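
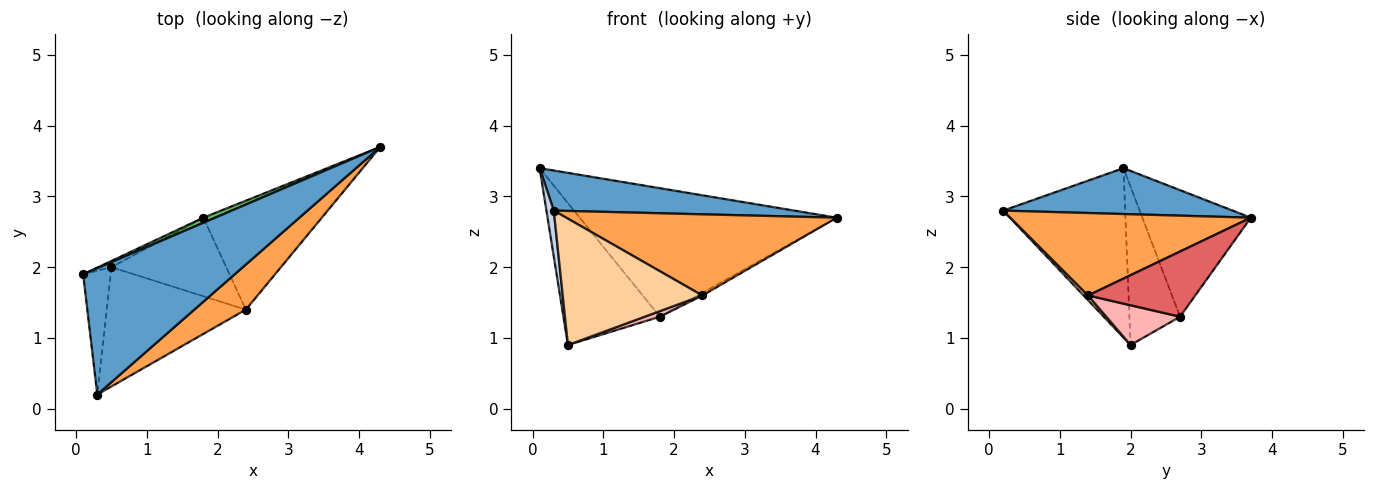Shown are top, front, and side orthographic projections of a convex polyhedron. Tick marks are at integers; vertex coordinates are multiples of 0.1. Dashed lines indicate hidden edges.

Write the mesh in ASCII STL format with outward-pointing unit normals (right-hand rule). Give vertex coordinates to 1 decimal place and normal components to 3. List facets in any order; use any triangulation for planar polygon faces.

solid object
 facet normal 0.277 -0.291 0.916
  outer loop
   vertex 0.3 0.2 2.8
   vertex 4.3 3.7 2.7
   vertex 0.1 1.9 3.4
  endloop
 endfacet
 facet normal -0.985 -0.059 -0.160
  outer loop
   vertex 0.5 2.0 0.9
   vertex 0.3 0.2 2.8
   vertex 0.1 1.9 3.4
  endloop
 endfacet
 facet normal 0.614 -0.690 0.383
  outer loop
   vertex 2.4 1.4 1.6
   vertex 4.3 3.7 2.7
   vertex 0.3 0.2 2.8
  endloop
 endfacet
 facet normal 0.023 -0.727 -0.686
  outer loop
   vertex 2.4 1.4 1.6
   vertex 0.3 0.2 2.8
   vertex 0.5 2.0 0.9
  endloop
 endfacet
 facet normal -0.389 0.921 0.036
  outer loop
   vertex 1.8 2.7 1.3
   vertex 0.1 1.9 3.4
   vertex 4.3 3.7 2.7
  endloop
 endfacet
 facet normal -0.464 0.885 -0.039
  outer loop
   vertex 1.8 2.7 1.3
   vertex 0.5 2.0 0.9
   vertex 0.1 1.9 3.4
  endloop
 endfacet
 facet normal 0.482 0.020 -0.876
  outer loop
   vertex 1.8 2.7 1.3
   vertex 4.3 3.7 2.7
   vertex 2.4 1.4 1.6
  endloop
 endfacet
 facet normal 0.326 -0.067 -0.943
  outer loop
   vertex 1.8 2.7 1.3
   vertex 2.4 1.4 1.6
   vertex 0.5 2.0 0.9
  endloop
 endfacet
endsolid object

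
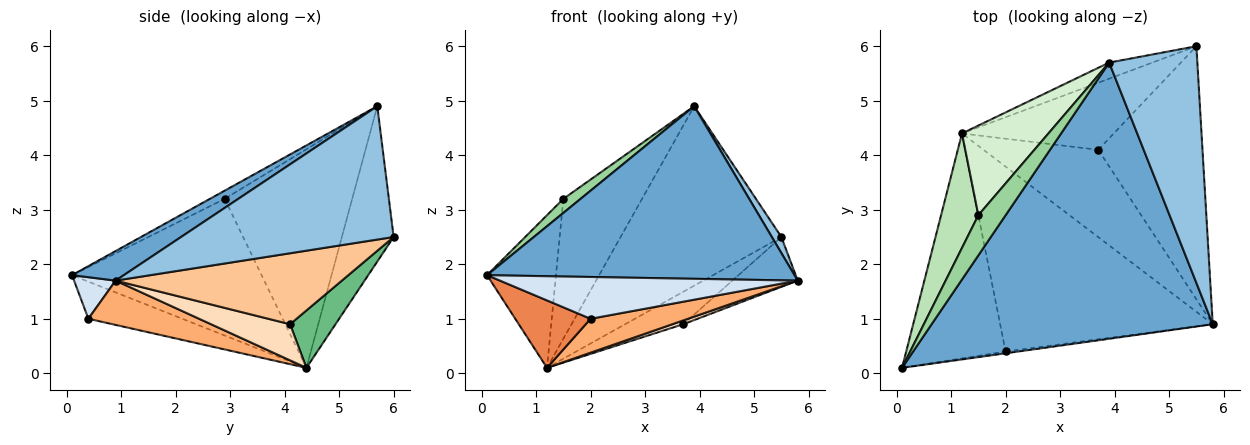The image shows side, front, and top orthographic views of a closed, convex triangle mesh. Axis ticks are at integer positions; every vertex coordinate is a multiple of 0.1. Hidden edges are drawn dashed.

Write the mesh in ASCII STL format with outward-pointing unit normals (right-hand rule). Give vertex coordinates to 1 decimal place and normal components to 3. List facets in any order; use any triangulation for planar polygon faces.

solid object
 facet normal 0.089 -0.528 0.845
  outer loop
   vertex 3.9 5.7 4.9
   vertex 0.1 0.1 1.8
   vertex 5.8 0.9 1.7
  endloop
 endfacet
 facet normal 0.834 -0.037 0.551
  outer loop
   vertex 3.9 5.7 4.9
   vertex 5.8 0.9 1.7
   vertex 5.5 6.0 2.5
  endloop
 endfacet
 facet normal -0.305 0.948 -0.085
  outer loop
   vertex 1.2 4.4 0.1
   vertex 3.9 5.7 4.9
   vertex 5.5 6.0 2.5
  endloop
 endfacet
 facet normal 0.138 -0.989 -0.043
  outer loop
   vertex 2.0 0.4 1.0
   vertex 5.8 0.9 1.7
   vertex 0.1 0.1 1.8
  endloop
 endfacet
 facet normal -0.337 -0.270 -0.902
  outer loop
   vertex 2.0 0.4 1.0
   vertex 0.1 0.1 1.8
   vertex 1.2 4.4 0.1
  endloop
 endfacet
 facet normal 0.201 -0.177 -0.964
  outer loop
   vertex 2.0 0.4 1.0
   vertex 1.2 4.4 0.1
   vertex 5.8 0.9 1.7
  endloop
 endfacet
 facet normal 0.556 0.161 -0.816
  outer loop
   vertex 3.7 4.1 0.9
   vertex 5.5 6.0 2.5
   vertex 5.8 0.9 1.7
  endloop
 endfacet
 facet normal 0.300 -0.041 -0.953
  outer loop
   vertex 3.7 4.1 0.9
   vertex 5.8 0.9 1.7
   vertex 1.2 4.4 0.1
  endloop
 endfacet
 facet normal 0.322 0.412 -0.852
  outer loop
   vertex 3.7 4.1 0.9
   vertex 1.2 4.4 0.1
   vertex 5.5 6.0 2.5
  endloop
 endfacet
 facet normal -0.272 -0.318 0.908
  outer loop
   vertex 1.5 2.9 3.2
   vertex 0.1 0.1 1.8
   vertex 3.9 5.7 4.9
  endloop
 endfacet
 facet normal -0.910 0.331 0.248
  outer loop
   vertex 1.5 2.9 3.2
   vertex 1.2 4.4 0.1
   vertex 0.1 0.1 1.8
  endloop
 endfacet
 facet normal -0.807 0.498 0.319
  outer loop
   vertex 1.5 2.9 3.2
   vertex 3.9 5.7 4.9
   vertex 1.2 4.4 0.1
  endloop
 endfacet
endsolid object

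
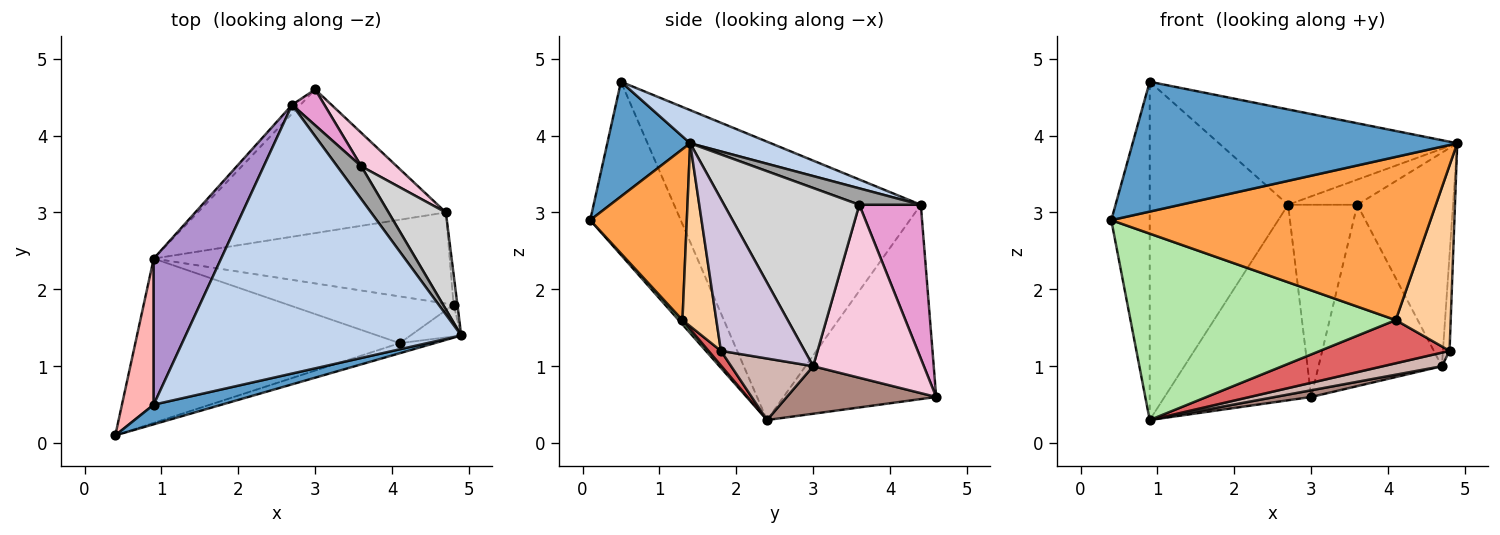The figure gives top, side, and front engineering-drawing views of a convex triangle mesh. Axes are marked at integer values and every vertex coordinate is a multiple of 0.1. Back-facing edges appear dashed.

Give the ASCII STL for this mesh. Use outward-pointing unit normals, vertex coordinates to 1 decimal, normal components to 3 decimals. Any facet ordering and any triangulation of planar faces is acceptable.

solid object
 facet normal 0.245 -0.959 0.145
  outer loop
   vertex 0.9 0.5 4.7
   vertex 0.4 0.1 2.9
   vertex 4.9 1.4 3.9
  endloop
 endfacet
 facet normal 0.113 0.332 0.936
  outer loop
   vertex 2.7 4.4 3.1
   vertex 0.9 0.5 4.7
   vertex 4.9 1.4 3.9
  endloop
 endfacet
 facet normal 0.289 -0.955 -0.059
  outer loop
   vertex 4.1 1.3 1.6
   vertex 4.9 1.4 3.9
   vertex 0.4 0.1 2.9
  endloop
 endfacet
 facet normal 0.519 -0.842 -0.144
  outer loop
   vertex 4.1 1.3 1.6
   vertex 4.8 1.8 1.2
   vertex 4.9 1.4 3.9
  endloop
 endfacet
 facet normal -0.721 0.692 -0.031
  outer loop
   vertex 0.9 2.4 0.3
   vertex 2.7 4.4 3.1
   vertex 3.0 4.6 0.6
  endloop
 endfacet
 facet normal 0.011 -0.750 -0.661
  outer loop
   vertex 0.9 2.4 0.3
   vertex 4.1 1.3 1.6
   vertex 0.4 0.1 2.9
  endloop
 endfacet
 facet normal 0.065 -0.677 -0.733
  outer loop
   vertex 0.9 2.4 0.3
   vertex 4.8 1.8 1.2
   vertex 4.1 1.3 1.6
  endloop
 endfacet
 facet normal -0.908 0.385 0.166
  outer loop
   vertex 0.9 2.4 0.3
   vertex 0.4 0.1 2.9
   vertex 0.9 0.5 4.7
  endloop
 endfacet
 facet normal -0.853 0.479 0.207
  outer loop
   vertex 0.9 2.4 0.3
   vertex 0.9 0.5 4.7
   vertex 2.7 4.4 3.1
  endloop
 endfacet
 facet normal 0.997 0.079 -0.025
  outer loop
   vertex 4.7 3.0 1.0
   vertex 4.9 1.4 3.9
   vertex 4.8 1.8 1.2
  endloop
 endfacet
 facet normal 0.188 -0.046 -0.981
  outer loop
   vertex 4.7 3.0 1.0
   vertex 0.9 2.4 0.3
   vertex 3.0 4.6 0.6
  endloop
 endfacet
 facet normal 0.201 -0.145 -0.969
  outer loop
   vertex 4.7 3.0 1.0
   vertex 4.8 1.8 1.2
   vertex 0.9 2.4 0.3
  endloop
 endfacet
 facet normal 0.658 0.740 0.138
  outer loop
   vertex 3.6 3.6 3.1
   vertex 3.0 4.6 0.6
   vertex 2.7 4.4 3.1
  endloop
 endfacet
 facet normal 0.662 0.737 0.136
  outer loop
   vertex 3.6 3.6 3.1
   vertex 4.7 3.0 1.0
   vertex 3.0 4.6 0.6
  endloop
 endfacet
 facet normal 0.475 0.535 0.698
  outer loop
   vertex 3.6 3.6 3.1
   vertex 2.7 4.4 3.1
   vertex 4.9 1.4 3.9
  endloop
 endfacet
 facet normal 0.789 0.559 0.254
  outer loop
   vertex 3.6 3.6 3.1
   vertex 4.9 1.4 3.9
   vertex 4.7 3.0 1.0
  endloop
 endfacet
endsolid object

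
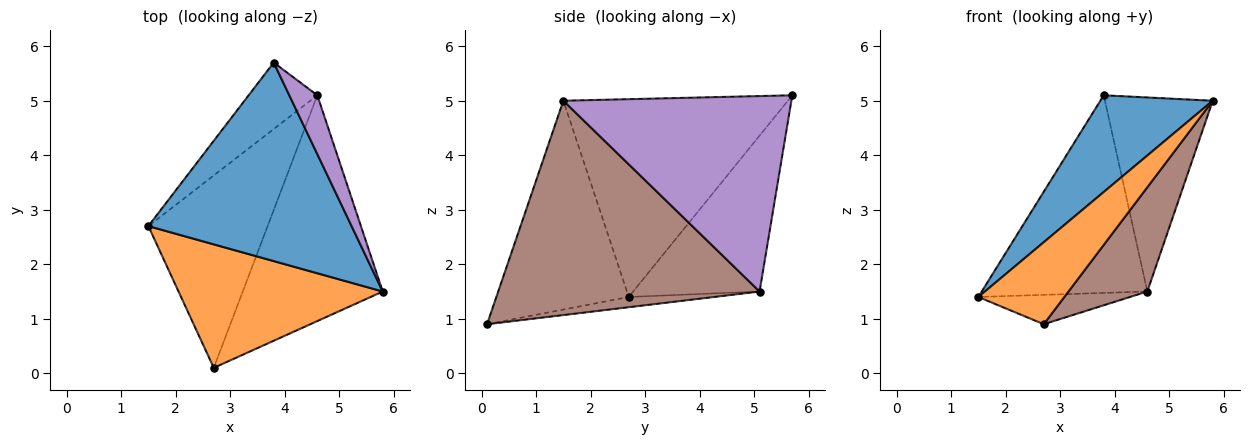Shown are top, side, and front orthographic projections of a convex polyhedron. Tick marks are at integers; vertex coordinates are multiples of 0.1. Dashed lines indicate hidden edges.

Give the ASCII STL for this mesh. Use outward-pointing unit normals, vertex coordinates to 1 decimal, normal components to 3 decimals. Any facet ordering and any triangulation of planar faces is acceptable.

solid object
 facet normal -0.658 -0.330 0.677
  outer loop
   vertex 3.8 5.7 5.1
   vertex 1.5 2.7 1.4
   vertex 5.8 1.5 5.0
  endloop
 endfacet
 facet normal -0.648 -0.421 0.634
  outer loop
   vertex 2.7 0.1 0.9
   vertex 5.8 1.5 5.0
   vertex 1.5 2.7 1.4
  endloop
 endfacet
 facet normal -0.586 0.768 -0.258
  outer loop
   vertex 4.6 5.1 1.5
   vertex 1.5 2.7 1.4
   vertex 3.8 5.7 5.1
  endloop
 endfacet
 facet normal -0.085 0.150 -0.985
  outer loop
   vertex 4.6 5.1 1.5
   vertex 2.7 0.1 0.9
   vertex 1.5 2.7 1.4
  endloop
 endfacet
 facet normal 0.897 0.424 0.129
  outer loop
   vertex 4.6 5.1 1.5
   vertex 3.8 5.7 5.1
   vertex 5.8 1.5 5.0
  endloop
 endfacet
 facet normal 0.812 -0.245 -0.530
  outer loop
   vertex 4.6 5.1 1.5
   vertex 5.8 1.5 5.0
   vertex 2.7 0.1 0.9
  endloop
 endfacet
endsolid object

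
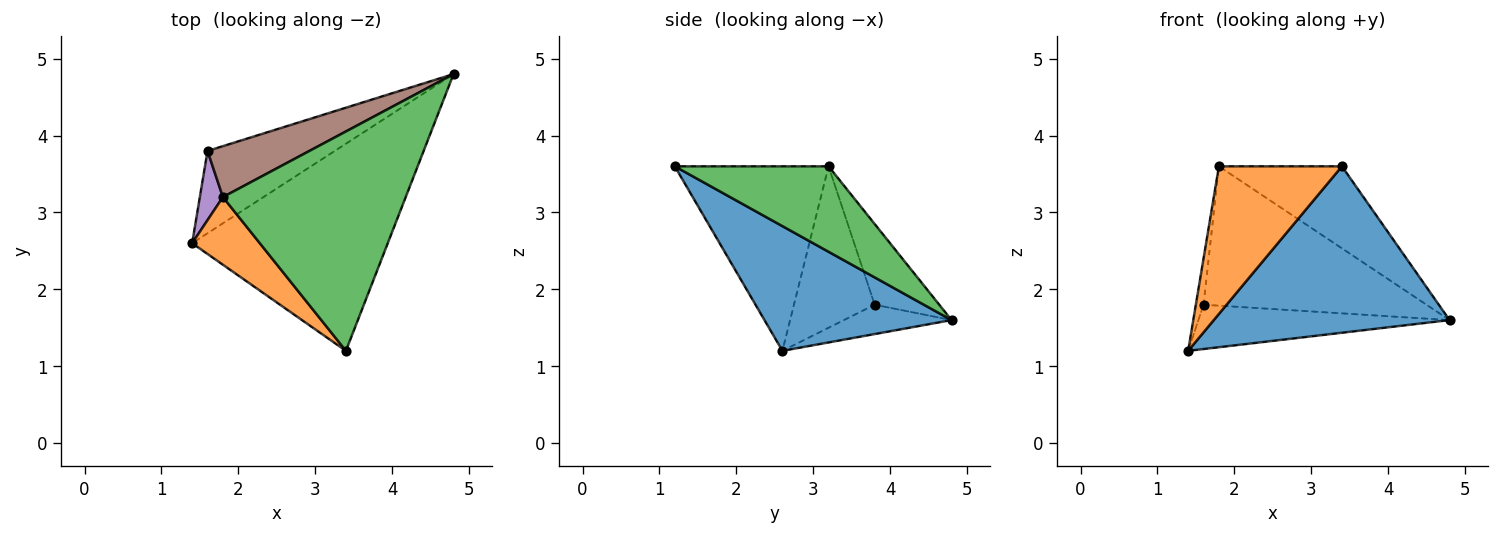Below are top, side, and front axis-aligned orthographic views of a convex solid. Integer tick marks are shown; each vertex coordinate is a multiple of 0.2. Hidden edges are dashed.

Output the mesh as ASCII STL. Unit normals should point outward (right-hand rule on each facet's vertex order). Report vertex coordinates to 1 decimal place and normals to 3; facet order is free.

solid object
 facet normal 0.445 -0.561 -0.698
  outer loop
   vertex 3.4 1.2 3.6
   vertex 1.4 2.6 1.2
   vertex 4.8 4.8 1.6
  endloop
 endfacet
 facet normal -0.751 -0.601 0.275
  outer loop
   vertex 1.8 3.2 3.6
   vertex 1.4 2.6 1.2
   vertex 3.4 1.2 3.6
  endloop
 endfacet
 facet normal 0.401 0.321 0.858
  outer loop
   vertex 1.8 3.2 3.6
   vertex 3.4 1.2 3.6
   vertex 4.8 4.8 1.6
  endloop
 endfacet
 facet normal -0.199 0.465 -0.863
  outer loop
   vertex 1.6 3.8 1.8
   vertex 4.8 4.8 1.6
   vertex 1.4 2.6 1.2
  endloop
 endfacet
 facet normal -0.986 0.094 0.141
  outer loop
   vertex 1.6 3.8 1.8
   vertex 1.4 2.6 1.2
   vertex 1.8 3.2 3.6
  endloop
 endfacet
 facet normal -0.263 0.906 0.331
  outer loop
   vertex 1.6 3.8 1.8
   vertex 1.8 3.2 3.6
   vertex 4.8 4.8 1.6
  endloop
 endfacet
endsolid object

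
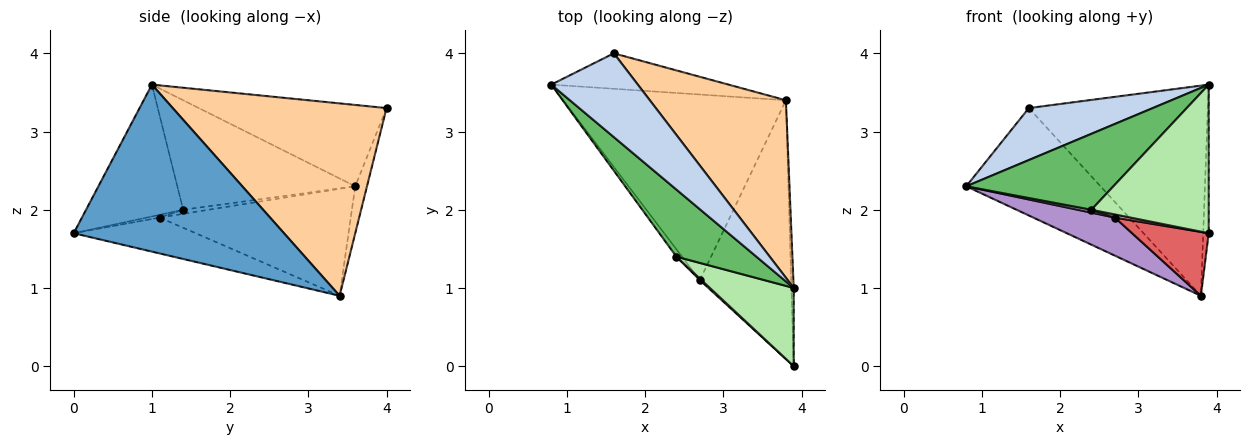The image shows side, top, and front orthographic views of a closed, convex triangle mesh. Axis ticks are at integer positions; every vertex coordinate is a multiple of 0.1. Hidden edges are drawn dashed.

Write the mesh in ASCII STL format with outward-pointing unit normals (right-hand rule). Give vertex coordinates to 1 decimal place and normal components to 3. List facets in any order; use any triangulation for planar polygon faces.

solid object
 facet normal 1.000 0.026 -0.014
  outer loop
   vertex 3.9 0.0 1.7
   vertex 3.8 3.4 0.9
   vertex 3.9 1.0 3.6
  endloop
 endfacet
 facet normal -0.624 -0.412 0.664
  outer loop
   vertex 1.6 4.0 3.3
   vertex 0.8 3.6 2.3
   vertex 3.9 1.0 3.6
  endloop
 endfacet
 facet normal -0.083 0.946 -0.312
  outer loop
   vertex 1.6 4.0 3.3
   vertex 3.8 3.4 0.9
   vertex 0.8 3.6 2.3
  endloop
 endfacet
 facet normal 0.674 0.564 0.477
  outer loop
   vertex 1.6 4.0 3.3
   vertex 3.9 1.0 3.6
   vertex 3.8 3.4 0.9
  endloop
 endfacet
 facet normal -0.671 -0.555 0.491
  outer loop
   vertex 2.4 1.4 2.0
   vertex 3.9 1.0 3.6
   vertex 0.8 3.6 2.3
  endloop
 endfacet
 facet normal -0.591 -0.714 0.376
  outer loop
   vertex 2.4 1.4 2.0
   vertex 3.9 0.0 1.7
   vertex 3.9 1.0 3.6
  endloop
 endfacet
 facet normal -0.356 -0.224 -0.907
  outer loop
   vertex 2.7 1.1 1.9
   vertex 3.8 3.4 0.9
   vertex 3.9 0.0 1.7
  endloop
 endfacet
 facet normal -0.598 -0.717 0.359
  outer loop
   vertex 2.7 1.1 1.9
   vertex 3.9 0.0 1.7
   vertex 2.4 1.4 2.0
  endloop
 endfacet
 facet normal -0.426 -0.182 -0.886
  outer loop
   vertex 2.7 1.1 1.9
   vertex 0.8 3.6 2.3
   vertex 3.8 3.4 0.9
  endloop
 endfacet
 facet normal -0.558 -0.301 -0.773
  outer loop
   vertex 2.7 1.1 1.9
   vertex 2.4 1.4 2.0
   vertex 0.8 3.6 2.3
  endloop
 endfacet
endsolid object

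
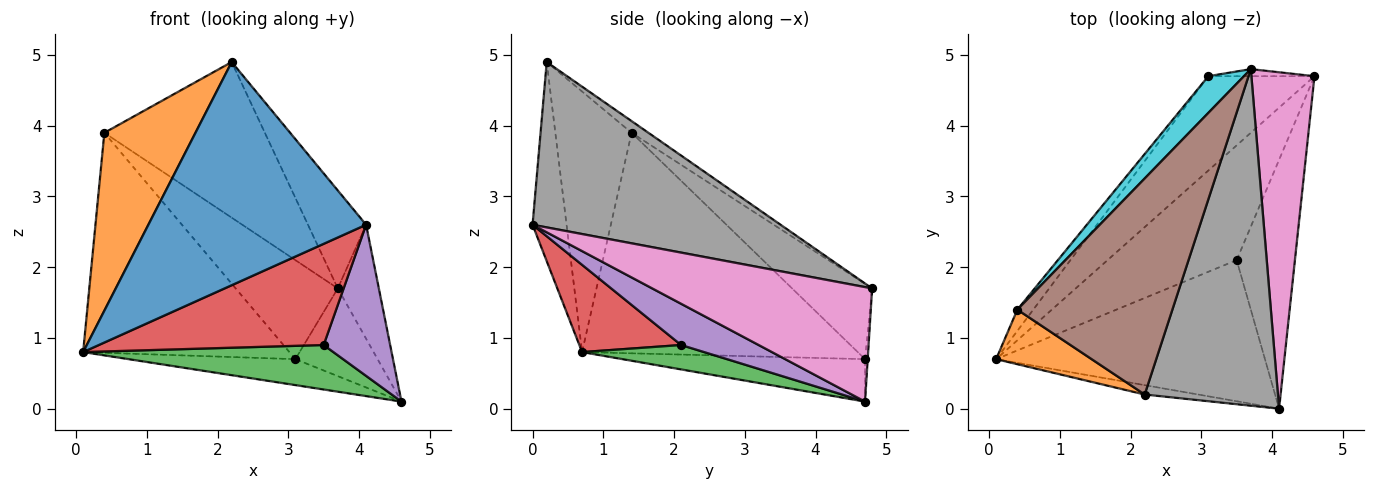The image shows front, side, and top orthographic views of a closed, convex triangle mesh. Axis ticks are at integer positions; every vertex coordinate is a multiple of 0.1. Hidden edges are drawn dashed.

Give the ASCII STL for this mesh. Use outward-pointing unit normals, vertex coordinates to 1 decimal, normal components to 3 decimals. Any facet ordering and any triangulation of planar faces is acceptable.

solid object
 facet normal -0.154 -0.987 -0.041
  outer loop
   vertex 2.2 0.2 4.9
   vertex 0.1 0.7 0.8
   vertex 4.1 0.0 2.6
  endloop
 endfacet
 facet normal -0.625 -0.746 0.229
  outer loop
   vertex 0.4 1.4 3.9
   vertex 0.1 0.7 0.8
   vertex 2.2 0.2 4.9
  endloop
 endfacet
 facet normal 0.174 -0.356 -0.918
  outer loop
   vertex 3.5 2.1 0.9
   vertex 0.1 0.7 0.8
   vertex 4.6 4.7 0.1
  endloop
 endfacet
 facet normal 0.255 -0.563 -0.786
  outer loop
   vertex 3.5 2.1 0.9
   vertex 4.1 0.0 2.6
   vertex 0.1 0.7 0.8
  endloop
 endfacet
 facet normal 0.518 -0.444 -0.731
  outer loop
   vertex 3.5 2.1 0.9
   vertex 4.6 4.7 0.1
   vertex 4.1 0.0 2.6
  endloop
 endfacet
 facet normal -0.061 0.583 0.810
  outer loop
   vertex 3.7 4.8 1.7
   vertex 0.4 1.4 3.9
   vertex 2.2 0.2 4.9
  endloop
 endfacet
 facet normal 0.864 0.161 0.476
  outer loop
   vertex 3.7 4.8 1.7
   vertex 4.1 0.0 2.6
   vertex 4.6 4.7 0.1
  endloop
 endfacet
 facet normal 0.766 0.180 0.617
  outer loop
   vertex 3.7 4.8 1.7
   vertex 2.2 0.2 4.9
   vertex 4.1 0.0 2.6
  endloop
 endfacet
 facet normal -0.799 0.598 -0.058
  outer loop
   vertex 3.1 4.7 0.7
   vertex 0.1 0.7 0.8
   vertex 0.4 1.4 3.9
  endloop
 endfacet
 facet normal -0.592 0.756 0.280
  outer loop
   vertex 3.1 4.7 0.7
   vertex 0.4 1.4 3.9
   vertex 3.7 4.8 1.7
  endloop
 endfacet
 facet normal -0.360 0.247 -0.900
  outer loop
   vertex 3.1 4.7 0.7
   vertex 4.6 4.7 0.1
   vertex 0.1 0.7 0.8
  endloop
 endfacet
 facet normal -0.032 0.996 -0.080
  outer loop
   vertex 3.1 4.7 0.7
   vertex 3.7 4.8 1.7
   vertex 4.6 4.7 0.1
  endloop
 endfacet
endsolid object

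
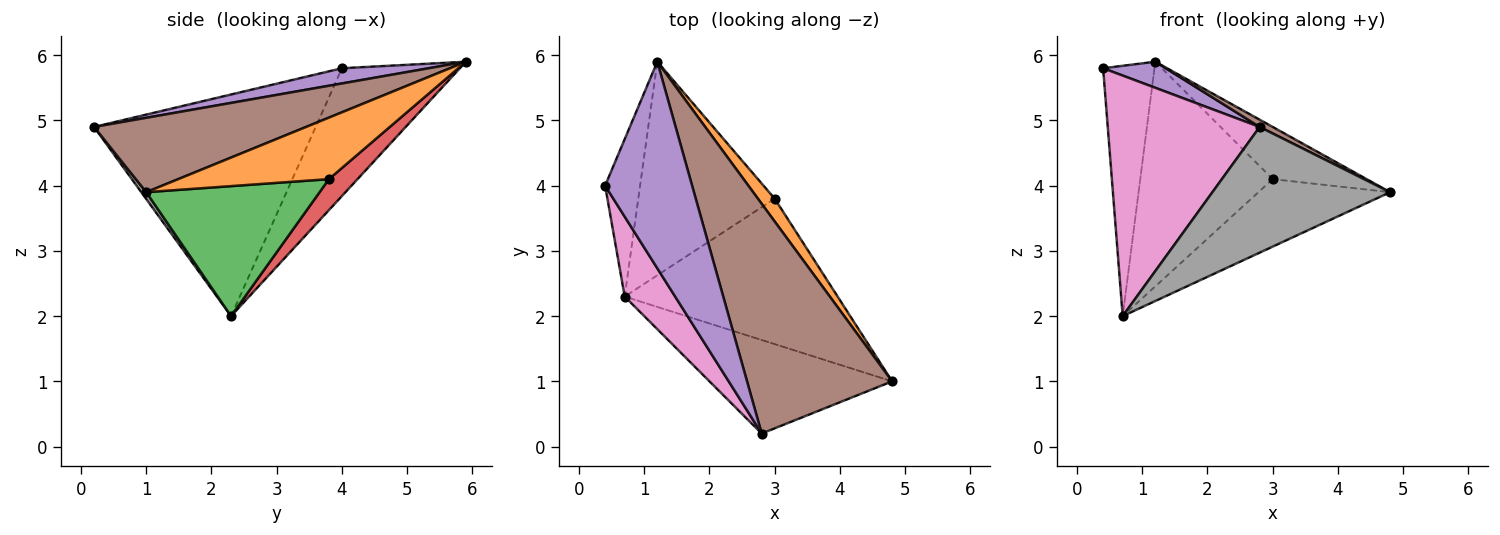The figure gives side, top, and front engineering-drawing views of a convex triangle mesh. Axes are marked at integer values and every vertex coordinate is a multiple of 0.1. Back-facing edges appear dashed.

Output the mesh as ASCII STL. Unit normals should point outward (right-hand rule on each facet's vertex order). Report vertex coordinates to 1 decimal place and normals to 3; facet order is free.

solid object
 facet normal -0.889 0.387 -0.243
  outer loop
   vertex 0.7 2.3 2.0
   vertex 0.4 4.0 5.8
   vertex 1.2 5.9 5.9
  endloop
 endfacet
 facet normal 0.827 0.515 0.225
  outer loop
   vertex 3.0 3.8 4.1
   vertex 1.2 5.9 5.9
   vertex 4.8 1.0 3.9
  endloop
 endfacet
 facet normal 0.484 0.368 -0.794
  outer loop
   vertex 3.0 3.8 4.1
   vertex 4.8 1.0 3.9
   vertex 0.7 2.3 2.0
  endloop
 endfacet
 facet normal 0.155 0.716 -0.681
  outer loop
   vertex 3.0 3.8 4.1
   vertex 0.7 2.3 2.0
   vertex 1.2 5.9 5.9
  endloop
 endfacet
 facet normal 0.171 -0.123 0.977
  outer loop
   vertex 2.8 0.2 4.9
   vertex 1.2 5.9 5.9
   vertex 0.4 4.0 5.8
  endloop
 endfacet
 facet normal 0.456 -0.028 0.890
  outer loop
   vertex 2.8 0.2 4.9
   vertex 4.8 1.0 3.9
   vertex 1.2 5.9 5.9
  endloop
 endfacet
 facet normal -0.811 -0.556 0.185
  outer loop
   vertex 2.8 0.2 4.9
   vertex 0.4 4.0 5.8
   vertex 0.7 2.3 2.0
  endloop
 endfacet
 facet normal 0.022 -0.802 -0.597
  outer loop
   vertex 2.8 0.2 4.9
   vertex 0.7 2.3 2.0
   vertex 4.8 1.0 3.9
  endloop
 endfacet
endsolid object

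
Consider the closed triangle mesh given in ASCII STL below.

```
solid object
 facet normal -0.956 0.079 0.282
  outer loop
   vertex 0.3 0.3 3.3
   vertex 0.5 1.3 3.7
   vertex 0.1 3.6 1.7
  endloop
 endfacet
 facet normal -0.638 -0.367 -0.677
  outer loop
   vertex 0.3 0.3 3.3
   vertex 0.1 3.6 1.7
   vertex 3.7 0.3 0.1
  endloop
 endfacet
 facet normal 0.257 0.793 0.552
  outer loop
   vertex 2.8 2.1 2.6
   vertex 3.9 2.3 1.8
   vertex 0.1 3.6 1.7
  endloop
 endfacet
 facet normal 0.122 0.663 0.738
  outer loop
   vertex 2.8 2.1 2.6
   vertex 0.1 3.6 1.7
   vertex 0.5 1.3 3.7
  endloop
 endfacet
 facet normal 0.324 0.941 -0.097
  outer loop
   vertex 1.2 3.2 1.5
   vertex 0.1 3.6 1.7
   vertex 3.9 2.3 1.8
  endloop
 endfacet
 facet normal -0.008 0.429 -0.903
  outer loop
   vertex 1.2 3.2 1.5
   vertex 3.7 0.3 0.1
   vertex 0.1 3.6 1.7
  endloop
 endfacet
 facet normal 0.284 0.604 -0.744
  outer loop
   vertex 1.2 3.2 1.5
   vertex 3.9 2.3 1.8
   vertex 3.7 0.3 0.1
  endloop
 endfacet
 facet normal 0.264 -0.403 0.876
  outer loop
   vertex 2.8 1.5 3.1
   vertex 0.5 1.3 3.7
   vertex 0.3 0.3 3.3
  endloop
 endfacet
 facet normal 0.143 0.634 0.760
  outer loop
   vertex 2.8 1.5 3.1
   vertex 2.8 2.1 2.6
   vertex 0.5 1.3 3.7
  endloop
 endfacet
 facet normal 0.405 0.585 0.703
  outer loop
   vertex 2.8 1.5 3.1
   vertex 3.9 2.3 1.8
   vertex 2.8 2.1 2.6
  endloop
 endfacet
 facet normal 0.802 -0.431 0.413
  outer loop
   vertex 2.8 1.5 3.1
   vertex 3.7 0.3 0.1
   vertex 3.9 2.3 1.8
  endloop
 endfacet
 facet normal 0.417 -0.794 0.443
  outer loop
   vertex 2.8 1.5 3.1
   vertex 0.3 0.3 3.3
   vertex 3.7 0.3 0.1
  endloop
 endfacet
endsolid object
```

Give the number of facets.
12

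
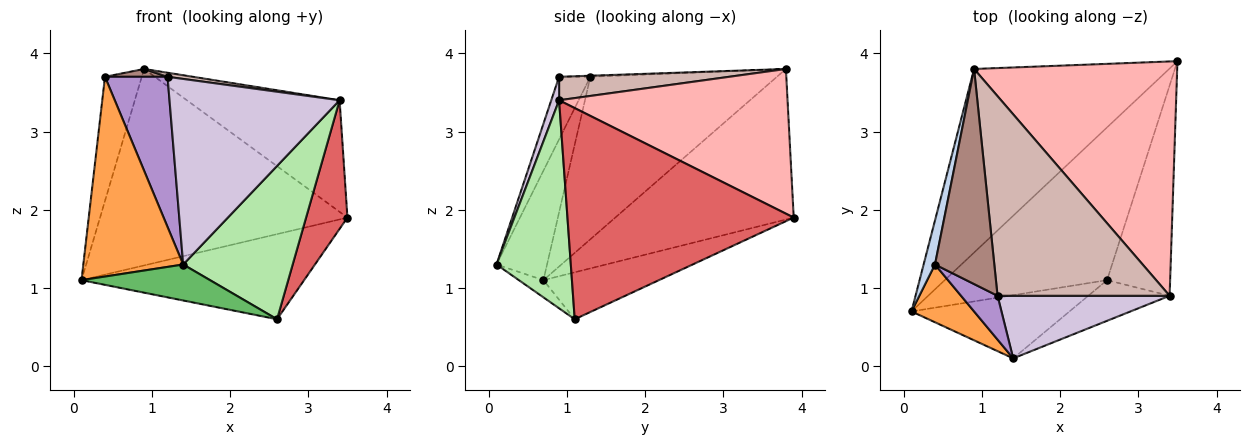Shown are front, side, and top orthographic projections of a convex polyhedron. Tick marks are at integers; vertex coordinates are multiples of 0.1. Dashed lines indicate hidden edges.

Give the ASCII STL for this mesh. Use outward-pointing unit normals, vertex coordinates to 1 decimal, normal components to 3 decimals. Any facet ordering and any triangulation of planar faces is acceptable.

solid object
 facet normal -0.466 0.646 -0.604
  outer loop
   vertex 0.9 3.8 3.8
   vertex 3.5 3.9 1.9
   vertex 0.1 0.7 1.1
  endloop
 endfacet
 facet normal -0.979 0.193 0.068
  outer loop
   vertex 0.4 1.3 3.7
   vertex 0.9 3.8 3.8
   vertex 0.1 0.7 1.1
  endloop
 endfacet
 facet normal -0.437 -0.864 0.250
  outer loop
   vertex 0.4 1.3 3.7
   vertex 0.1 0.7 1.1
   vertex 1.4 0.1 1.3
  endloop
 endfacet
 facet normal -0.245 0.472 -0.847
  outer loop
   vertex 2.6 1.1 0.6
   vertex 0.1 0.7 1.1
   vertex 3.5 3.9 1.9
  endloop
 endfacet
 facet normal -0.094 -0.493 -0.865
  outer loop
   vertex 2.6 1.1 0.6
   vertex 1.4 0.1 1.3
   vertex 0.1 0.7 1.1
  endloop
 endfacet
 facet normal 0.548 -0.808 -0.214
  outer loop
   vertex 3.4 0.9 3.4
   vertex 1.4 0.1 1.3
   vertex 2.6 1.1 0.6
  endloop
 endfacet
 facet normal 0.944 -0.172 -0.282
  outer loop
   vertex 3.4 0.9 3.4
   vertex 2.6 1.1 0.6
   vertex 3.5 3.9 1.9
  endloop
 endfacet
 facet normal 0.541 0.362 0.759
  outer loop
   vertex 3.4 0.9 3.4
   vertex 3.5 3.9 1.9
   vertex 0.9 3.8 3.8
  endloop
 endfacet
 facet normal -0.433 -0.865 0.252
  outer loop
   vertex 1.2 0.9 3.7
   vertex 0.4 1.3 3.7
   vertex 1.4 0.1 1.3
  endloop
 endfacet
 facet normal 0.044 -0.947 0.319
  outer loop
   vertex 1.2 0.9 3.7
   vertex 1.4 0.1 1.3
   vertex 3.4 0.9 3.4
  endloop
 endfacet
 facet normal -0.018 -0.036 0.999
  outer loop
   vertex 1.2 0.9 3.7
   vertex 0.9 3.8 3.8
   vertex 0.4 1.3 3.7
  endloop
 endfacet
 facet normal 0.135 -0.020 0.991
  outer loop
   vertex 1.2 0.9 3.7
   vertex 3.4 0.9 3.4
   vertex 0.9 3.8 3.8
  endloop
 endfacet
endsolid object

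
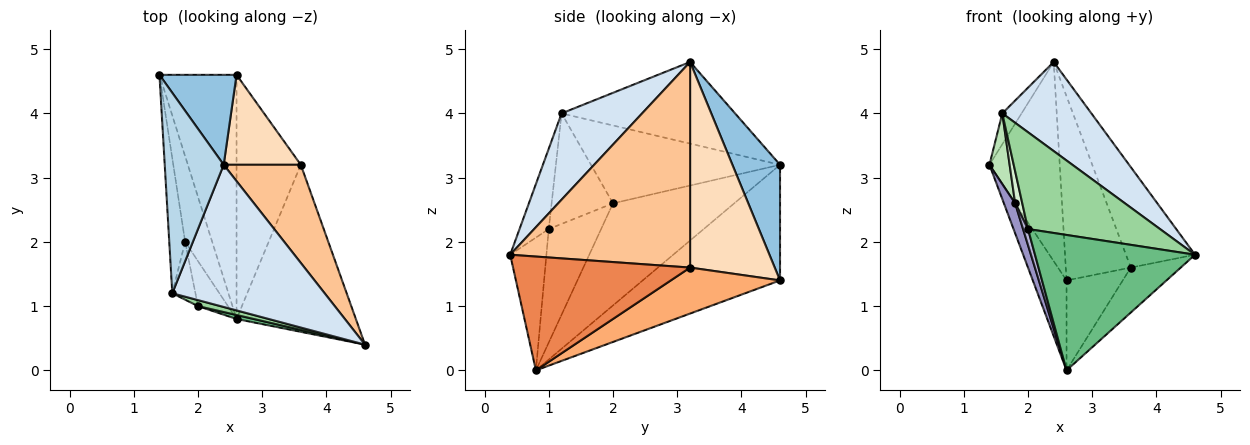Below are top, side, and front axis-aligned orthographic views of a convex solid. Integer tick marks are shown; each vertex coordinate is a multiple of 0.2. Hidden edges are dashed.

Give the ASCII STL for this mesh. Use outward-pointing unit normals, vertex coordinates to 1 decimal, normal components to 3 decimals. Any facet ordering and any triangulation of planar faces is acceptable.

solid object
 facet normal -0.815 0.200 -0.543
  outer loop
   vertex 2.6 4.6 1.4
   vertex 2.6 0.8 0.0
   vertex 1.4 4.6 3.2
  endloop
 endfacet
 facet normal 0.525 0.775 0.350
  outer loop
   vertex 2.6 4.6 1.4
   vertex 1.4 4.6 3.2
   vertex 2.4 3.2 4.8
  endloop
 endfacet
 facet normal -0.807 0.090 0.583
  outer loop
   vertex 1.6 1.2 4.0
   vertex 2.4 3.2 4.8
   vertex 1.4 4.6 3.2
  endloop
 endfacet
 facet normal 0.433 -0.479 0.764
  outer loop
   vertex 1.6 1.2 4.0
   vertex 4.6 0.4 1.8
   vertex 2.4 3.2 4.8
  endloop
 endfacet
 facet normal 0.677 0.191 -0.710
  outer loop
   vertex 3.6 3.2 1.6
   vertex 4.6 0.4 1.8
   vertex 2.6 0.8 0.0
  endloop
 endfacet
 facet normal 0.558 0.287 -0.779
  outer loop
   vertex 3.6 3.2 1.6
   vertex 2.6 0.8 0.0
   vertex 2.6 4.6 1.4
  endloop
 endfacet
 facet normal 0.881 0.338 0.330
  outer loop
   vertex 3.6 3.2 1.6
   vertex 2.4 3.2 4.8
   vertex 4.6 0.4 1.8
  endloop
 endfacet
 facet normal 0.760 0.584 0.285
  outer loop
   vertex 3.6 3.2 1.6
   vertex 2.6 4.6 1.4
   vertex 2.4 3.2 4.8
  endloop
 endfacet
 facet normal -0.221 -0.975 0.028
  outer loop
   vertex 2.0 1.0 2.2
   vertex 2.6 0.8 0.0
   vertex 4.6 0.4 1.8
  endloop
 endfacet
 facet normal -0.216 -0.975 0.060
  outer loop
   vertex 2.0 1.0 2.2
   vertex 4.6 0.4 1.8
   vertex 1.6 1.2 4.0
  endloop
 endfacet
 facet normal -0.975 -0.104 -0.199
  outer loop
   vertex 1.8 2.0 2.6
   vertex 1.6 1.2 4.0
   vertex 1.4 4.6 3.2
  endloop
 endfacet
 facet normal -0.973 -0.113 -0.204
  outer loop
   vertex 1.8 2.0 2.6
   vertex 2.0 1.0 2.2
   vertex 1.6 1.2 4.0
  endloop
 endfacet
 facet normal -0.963 -0.089 -0.255
  outer loop
   vertex 1.8 2.0 2.6
   vertex 1.4 4.6 3.2
   vertex 2.6 0.8 0.0
  endloop
 endfacet
 facet normal -0.963 -0.091 -0.254
  outer loop
   vertex 1.8 2.0 2.6
   vertex 2.6 0.8 0.0
   vertex 2.0 1.0 2.2
  endloop
 endfacet
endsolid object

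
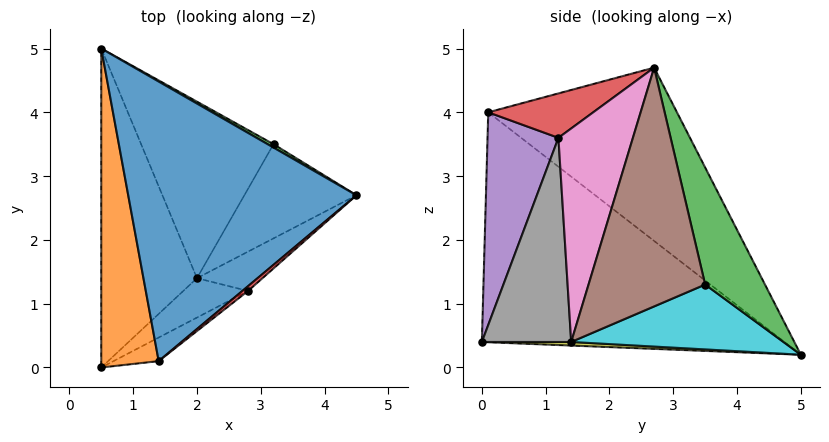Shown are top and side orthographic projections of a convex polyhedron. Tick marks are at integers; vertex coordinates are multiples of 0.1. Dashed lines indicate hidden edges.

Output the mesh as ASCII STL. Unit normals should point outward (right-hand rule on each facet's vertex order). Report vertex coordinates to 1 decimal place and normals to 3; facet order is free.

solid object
 facet normal -0.539 0.452 0.710
  outer loop
   vertex 1.4 0.1 4.0
   vertex 4.5 2.7 4.7
   vertex 0.5 5.0 0.2
  endloop
 endfacet
 facet normal -0.970 0.010 0.242
  outer loop
   vertex 1.4 0.1 4.0
   vertex 0.5 5.0 0.2
   vertex 0.5 0.0 0.4
  endloop
 endfacet
 facet normal 0.478 0.878 0.024
  outer loop
   vertex 3.2 3.5 1.3
   vertex 0.5 5.0 0.2
   vertex 4.5 2.7 4.7
  endloop
 endfacet
 facet normal 0.630 -0.773 0.080
  outer loop
   vertex 2.8 1.2 3.6
   vertex 4.5 2.7 4.7
   vertex 1.4 0.1 4.0
  endloop
 endfacet
 facet normal 0.591 -0.797 -0.125
  outer loop
   vertex 2.8 1.2 3.6
   vertex 1.4 0.1 4.0
   vertex 0.5 0.0 0.4
  endloop
 endfacet
 facet normal 0.858 -0.318 -0.403
  outer loop
   vertex 2.0 1.4 0.4
   vertex 3.2 3.5 1.3
   vertex 4.5 2.7 4.7
  endloop
 endfacet
 facet normal 0.722 -0.656 -0.221
  outer loop
   vertex 2.0 1.4 0.4
   vertex 4.5 2.7 4.7
   vertex 2.8 1.2 3.6
  endloop
 endfacet
 facet normal 0.667 -0.715 -0.211
  outer loop
   vertex 2.0 1.4 0.4
   vertex 2.8 1.2 3.6
   vertex 0.5 0.0 0.4
  endloop
 endfacet
 facet normal 0.037 -0.040 -0.999
  outer loop
   vertex 2.0 1.4 0.4
   vertex 0.5 0.0 0.4
   vertex 0.5 5.0 0.2
  endloop
 endfacet
 facet normal 0.436 0.132 -0.890
  outer loop
   vertex 2.0 1.4 0.4
   vertex 0.5 5.0 0.2
   vertex 3.2 3.5 1.3
  endloop
 endfacet
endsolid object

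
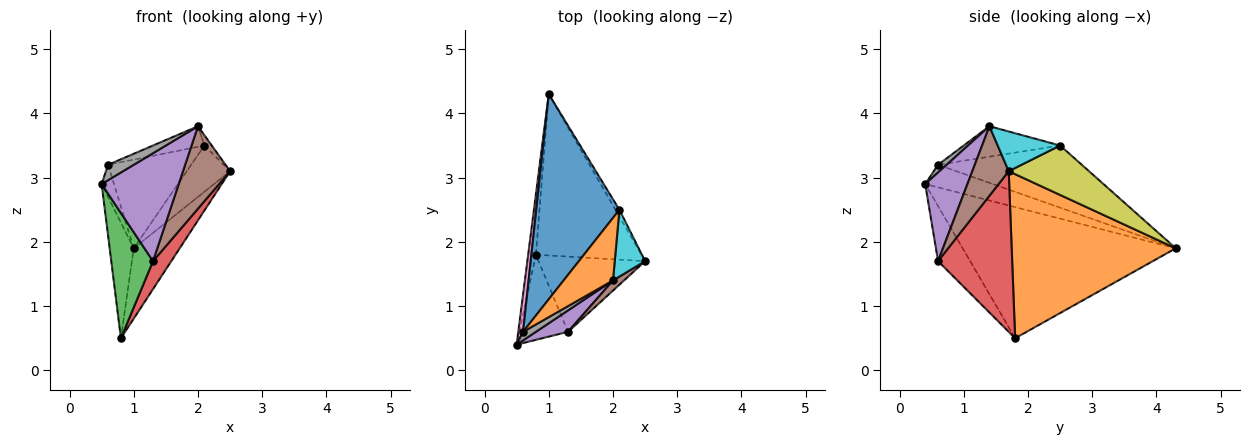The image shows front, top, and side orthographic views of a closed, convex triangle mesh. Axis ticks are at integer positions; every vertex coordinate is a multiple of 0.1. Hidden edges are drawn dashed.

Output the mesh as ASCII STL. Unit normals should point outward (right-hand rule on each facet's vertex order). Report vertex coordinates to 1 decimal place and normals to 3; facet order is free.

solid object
 facet normal -0.992 0.112 -0.059
  outer loop
   vertex 0.8 1.8 0.5
   vertex 0.5 0.4 2.9
   vertex 1.0 4.3 1.9
  endloop
 endfacet
 facet normal 0.819 0.229 -0.526
  outer loop
   vertex 0.8 1.8 0.5
   vertex 1.0 4.3 1.9
   vertex 2.5 1.7 3.1
  endloop
 endfacet
 facet normal -0.537 -0.698 -0.474
  outer loop
   vertex 1.3 0.6 1.7
   vertex 0.5 0.4 2.9
   vertex 0.8 1.8 0.5
  endloop
 endfacet
 facet normal 0.816 -0.201 -0.541
  outer loop
   vertex 1.3 0.6 1.7
   vertex 0.8 1.8 0.5
   vertex 2.5 1.7 3.1
  endloop
 endfacet
 facet normal 0.473 -0.864 0.171
  outer loop
   vertex 2.0 1.4 3.8
   vertex 0.5 0.4 2.9
   vertex 1.3 0.6 1.7
  endloop
 endfacet
 facet normal 0.609 -0.788 0.097
  outer loop
   vertex 2.0 1.4 3.8
   vertex 1.3 0.6 1.7
   vertex 2.5 1.7 3.1
  endloop
 endfacet
 facet normal -0.963 0.176 0.204
  outer loop
   vertex 0.6 0.6 3.2
   vertex 1.0 4.3 1.9
   vertex 0.5 0.4 2.9
  endloop
 endfacet
 facet normal 0.280 -0.839 0.466
  outer loop
   vertex 0.6 0.6 3.2
   vertex 0.5 0.4 2.9
   vertex 2.0 1.4 3.8
  endloop
 endfacet
 facet normal 0.878 0.474 -0.070
  outer loop
   vertex 2.1 2.5 3.5
   vertex 2.5 1.7 3.1
   vertex 1.0 4.3 1.9
  endloop
 endfacet
 facet normal 0.791 0.093 0.605
  outer loop
   vertex 2.1 2.5 3.5
   vertex 2.0 1.4 3.8
   vertex 2.5 1.7 3.1
  endloop
 endfacet
 facet normal -0.566 0.327 0.757
  outer loop
   vertex 2.1 2.5 3.5
   vertex 1.0 4.3 1.9
   vertex 0.6 0.6 3.2
  endloop
 endfacet
 facet normal -0.505 0.270 0.820
  outer loop
   vertex 2.1 2.5 3.5
   vertex 0.6 0.6 3.2
   vertex 2.0 1.4 3.8
  endloop
 endfacet
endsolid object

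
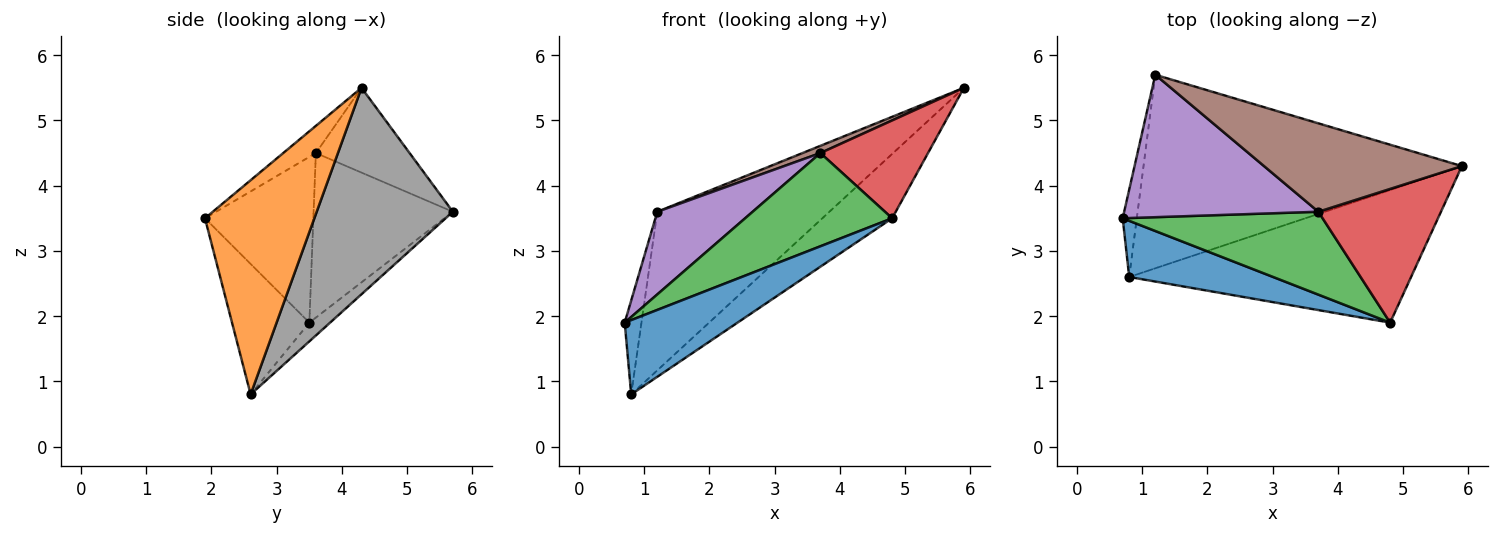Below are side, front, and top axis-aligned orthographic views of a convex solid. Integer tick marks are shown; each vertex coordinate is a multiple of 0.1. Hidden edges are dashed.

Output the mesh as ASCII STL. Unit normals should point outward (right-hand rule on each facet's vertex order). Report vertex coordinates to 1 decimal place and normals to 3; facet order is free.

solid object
 facet normal -0.480 -0.700 0.529
  outer loop
   vertex 0.8 2.6 0.8
   vertex 4.8 1.9 3.5
   vertex 0.7 3.5 1.9
  endloop
 endfacet
 facet normal 0.564 0.360 -0.743
  outer loop
   vertex 0.8 2.6 0.8
   vertex 5.9 4.3 5.5
   vertex 4.8 1.9 3.5
  endloop
 endfacet
 facet normal -0.483 -0.655 0.582
  outer loop
   vertex 3.7 3.6 4.5
   vertex 0.7 3.5 1.9
   vertex 4.8 1.9 3.5
  endloop
 endfacet
 facet normal -0.176 -0.581 0.794
  outer loop
   vertex 3.7 3.6 4.5
   vertex 4.8 1.9 3.5
   vertex 5.9 4.3 5.5
  endloop
 endfacet
 facet normal -0.591 -0.405 0.698
  outer loop
   vertex 1.2 5.7 3.6
   vertex 0.7 3.5 1.9
   vertex 3.7 3.6 4.5
  endloop
 endfacet
 facet normal -0.393 -0.075 0.917
  outer loop
   vertex 1.2 5.7 3.6
   vertex 3.7 3.6 4.5
   vertex 5.9 4.3 5.5
  endloop
 endfacet
 facet normal -0.671 0.543 -0.505
  outer loop
   vertex 1.2 5.7 3.6
   vertex 0.8 2.6 0.8
   vertex 0.7 3.5 1.9
  endloop
 endfacet
 facet normal 0.448 0.567 -0.691
  outer loop
   vertex 1.2 5.7 3.6
   vertex 5.9 4.3 5.5
   vertex 0.8 2.6 0.8
  endloop
 endfacet
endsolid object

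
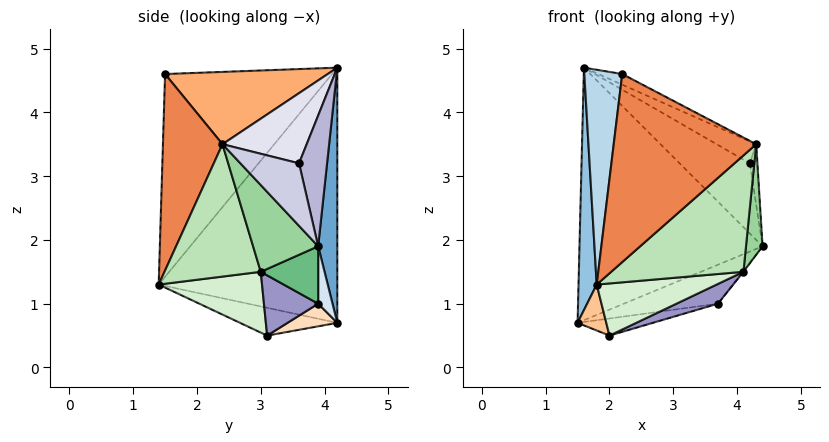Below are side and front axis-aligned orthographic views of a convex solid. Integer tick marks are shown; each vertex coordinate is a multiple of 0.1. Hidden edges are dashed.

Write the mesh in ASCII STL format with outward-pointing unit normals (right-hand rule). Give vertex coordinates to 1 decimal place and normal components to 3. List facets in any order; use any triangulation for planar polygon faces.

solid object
 facet normal 0.104 0.995 -0.003
  outer loop
   vertex 1.6 4.2 4.7
   vertex 4.4 3.9 1.9
   vertex 1.5 4.2 0.7
  endloop
 endfacet
 facet normal -0.995 -0.101 0.025
  outer loop
   vertex 1.6 4.2 4.7
   vertex 1.5 4.2 0.7
   vertex 1.8 1.4 1.3
  endloop
 endfacet
 facet normal -0.968 -0.220 0.124
  outer loop
   vertex 2.2 1.5 4.6
   vertex 1.6 4.2 4.7
   vertex 1.8 1.4 1.3
  endloop
 endfacet
 facet normal 0.150 0.982 -0.116
  outer loop
   vertex 3.7 3.9 1.0
   vertex 1.5 4.2 0.7
   vertex 4.4 3.9 1.9
  endloop
 endfacet
 facet normal 0.386 -0.923 -0.019
  outer loop
   vertex 4.3 2.4 3.5
   vertex 2.2 1.5 4.6
   vertex 1.8 1.4 1.3
  endloop
 endfacet
 facet normal 0.441 0.065 0.895
  outer loop
   vertex 4.3 2.4 3.5
   vertex 1.6 4.2 4.7
   vertex 2.2 1.5 4.6
  endloop
 endfacet
 facet normal -0.734 -0.217 -0.644
  outer loop
   vertex 2.0 3.1 0.5
   vertex 1.8 1.4 1.3
   vertex 1.5 4.2 0.7
  endloop
 endfacet
 facet normal 0.164 0.248 -0.955
  outer loop
   vertex 2.0 3.1 0.5
   vertex 1.5 4.2 0.7
   vertex 3.7 3.9 1.0
  endloop
 endfacet
 facet normal 0.789 0.010 -0.614
  outer loop
   vertex 4.1 3.0 1.5
   vertex 3.7 3.9 1.0
   vertex 4.4 3.9 1.9
  endloop
 endfacet
 facet normal 0.955 -0.243 -0.169
  outer loop
   vertex 4.1 3.0 1.5
   vertex 4.4 3.9 1.9
   vertex 4.3 2.4 3.5
  endloop
 endfacet
 facet normal 0.564 -0.774 -0.289
  outer loop
   vertex 4.1 3.0 1.5
   vertex 4.3 2.4 3.5
   vertex 1.8 1.4 1.3
  endloop
 endfacet
 facet normal 0.371 -0.431 -0.823
  outer loop
   vertex 4.1 3.0 1.5
   vertex 1.8 1.4 1.3
   vertex 2.0 3.1 0.5
  endloop
 endfacet
 facet normal 0.398 -0.304 -0.866
  outer loop
   vertex 4.1 3.0 1.5
   vertex 2.0 3.1 0.5
   vertex 3.7 3.9 1.0
  endloop
 endfacet
 facet normal 0.358 0.896 0.262
  outer loop
   vertex 4.2 3.6 3.2
   vertex 4.4 3.9 1.9
   vertex 1.6 4.2 4.7
  endloop
 endfacet
 facet normal 0.976 0.126 0.179
  outer loop
   vertex 4.2 3.6 3.2
   vertex 4.3 2.4 3.5
   vertex 4.4 3.9 1.9
  endloop
 endfacet
 facet normal 0.526 0.247 0.814
  outer loop
   vertex 4.2 3.6 3.2
   vertex 1.6 4.2 4.7
   vertex 4.3 2.4 3.5
  endloop
 endfacet
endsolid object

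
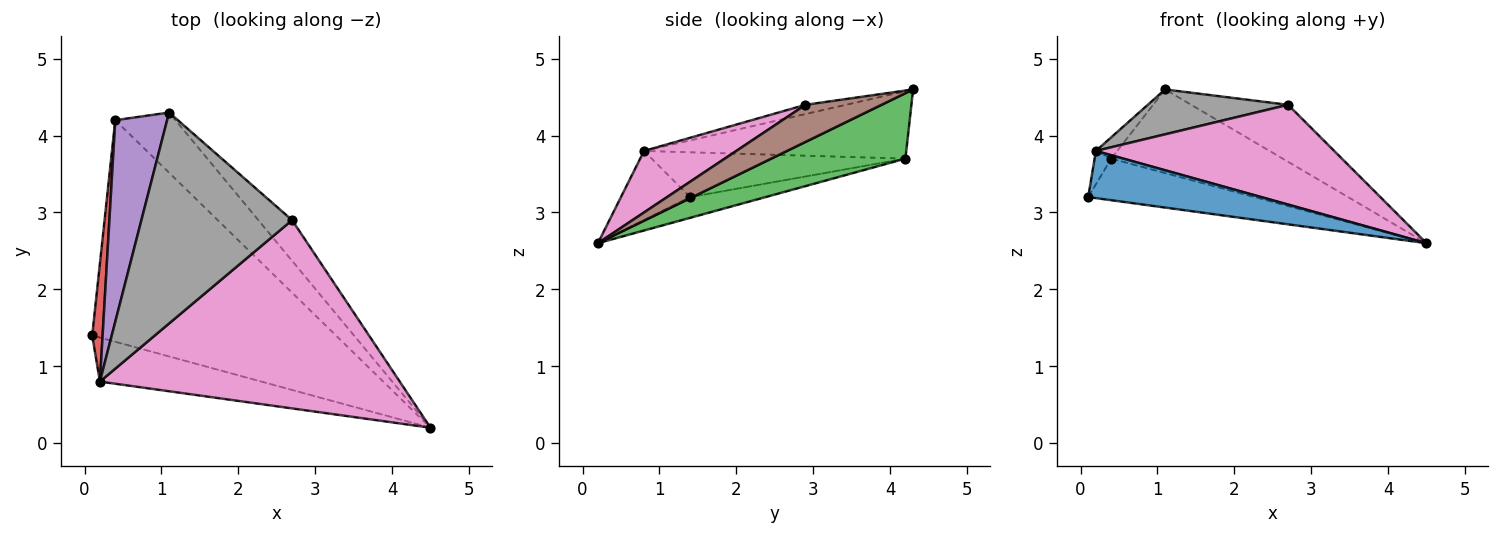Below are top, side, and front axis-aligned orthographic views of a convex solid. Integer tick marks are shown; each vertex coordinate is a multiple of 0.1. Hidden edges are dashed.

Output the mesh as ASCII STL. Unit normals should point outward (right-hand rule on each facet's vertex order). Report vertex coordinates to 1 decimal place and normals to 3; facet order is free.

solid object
 facet normal -0.281 -0.702 -0.655
  outer loop
   vertex 0.2 0.8 3.8
   vertex 0.1 1.4 3.2
   vertex 4.5 0.2 2.6
  endloop
 endfacet
 facet normal -0.083 0.184 -0.979
  outer loop
   vertex 0.4 4.2 3.7
   vertex 4.5 0.2 2.6
   vertex 0.1 1.4 3.2
  endloop
 endfacet
 facet normal 0.536 0.685 -0.493
  outer loop
   vertex 0.4 4.2 3.7
   vertex 1.1 4.3 4.6
   vertex 4.5 0.2 2.6
  endloop
 endfacet
 facet normal -0.972 0.064 0.226
  outer loop
   vertex 0.4 4.2 3.7
   vertex 0.1 1.4 3.2
   vertex 0.2 0.8 3.8
  endloop
 endfacet
 facet normal -0.791 0.064 0.608
  outer loop
   vertex 0.4 4.2 3.7
   vertex 0.2 0.8 3.8
   vertex 1.1 4.3 4.6
  endloop
 endfacet
 facet normal 0.539 0.686 -0.490
  outer loop
   vertex 2.7 2.9 4.4
   vertex 4.5 0.2 2.6
   vertex 1.1 4.3 4.6
  endloop
 endfacet
 facet normal 0.178 -0.461 0.869
  outer loop
   vertex 2.7 2.9 4.4
   vertex 0.2 0.8 3.8
   vertex 4.5 0.2 2.6
  endloop
 endfacet
 facet normal -0.060 -0.208 0.976
  outer loop
   vertex 2.7 2.9 4.4
   vertex 1.1 4.3 4.6
   vertex 0.2 0.8 3.8
  endloop
 endfacet
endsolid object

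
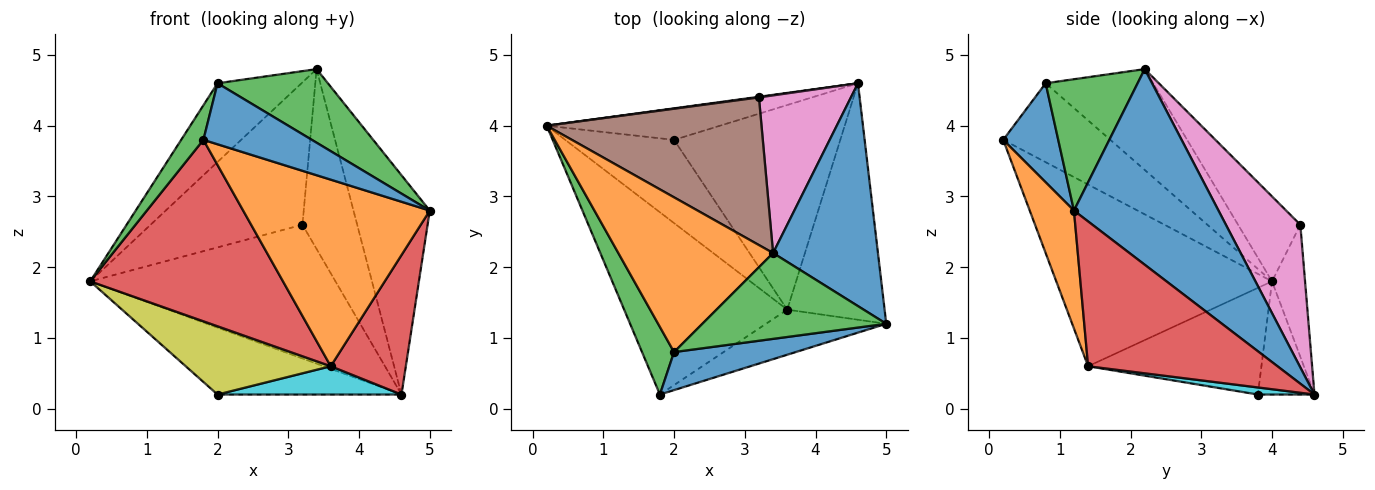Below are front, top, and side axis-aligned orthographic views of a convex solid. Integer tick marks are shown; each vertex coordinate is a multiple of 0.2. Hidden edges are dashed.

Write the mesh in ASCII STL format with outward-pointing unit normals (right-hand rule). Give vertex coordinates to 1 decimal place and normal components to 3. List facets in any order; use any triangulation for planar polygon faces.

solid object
 facet normal 0.799 0.422 0.428
  outer loop
   vertex 3.4 2.2 4.8
   vertex 5.0 1.2 2.8
   vertex 4.6 4.6 0.2
  endloop
 endfacet
 facet normal -0.502 0.392 0.771
  outer loop
   vertex 2.0 0.8 4.6
   vertex 3.4 2.2 4.8
   vertex 0.2 4.0 1.8
  endloop
 endfacet
 facet normal 0.477 -0.572 0.667
  outer loop
   vertex 2.0 0.8 4.6
   vertex 5.0 1.2 2.8
   vertex 3.4 2.2 4.8
  endloop
 endfacet
 facet normal 0.788 -0.313 -0.530
  outer loop
   vertex 3.6 1.4 0.6
   vertex 4.6 4.6 0.2
   vertex 5.0 1.2 2.8
  endloop
 endfacet
 facet normal -0.133 0.991 0.005
  outer loop
   vertex 3.2 4.4 2.6
   vertex 4.6 4.6 0.2
   vertex 0.2 4.0 1.8
  endloop
 endfacet
 facet normal -0.274 0.668 0.692
  outer loop
   vertex 3.2 4.4 2.6
   vertex 0.2 4.0 1.8
   vertex 3.4 2.2 4.8
  endloop
 endfacet
 facet normal 0.715 0.526 0.461
  outer loop
   vertex 3.2 4.4 2.6
   vertex 3.4 2.2 4.8
   vertex 4.6 4.6 0.2
  endloop
 endfacet
 facet normal -0.268 0.871 -0.411
  outer loop
   vertex 2.0 3.8 0.2
   vertex 0.2 4.0 1.8
   vertex 4.6 4.6 0.2
  endloop
 endfacet
 facet normal -0.604 -0.505 -0.616
  outer loop
   vertex 2.0 3.8 0.2
   vertex 3.6 1.4 0.6
   vertex 0.2 4.0 1.8
  endloop
 endfacet
 facet normal 0.042 -0.137 -0.990
  outer loop
   vertex 2.0 3.8 0.2
   vertex 4.6 4.6 0.2
   vertex 3.6 1.4 0.6
  endloop
 endfacet
 facet normal 0.395 -0.780 0.486
  outer loop
   vertex 1.8 0.2 3.8
   vertex 5.0 1.2 2.8
   vertex 2.0 0.8 4.6
  endloop
 endfacet
 facet normal 0.224 -0.947 -0.229
  outer loop
   vertex 1.8 0.2 3.8
   vertex 3.6 1.4 0.6
   vertex 5.0 1.2 2.8
  endloop
 endfacet
 facet normal -0.910 -0.189 0.369
  outer loop
   vertex 1.8 0.2 3.8
   vertex 2.0 0.8 4.6
   vertex 0.2 4.0 1.8
  endloop
 endfacet
 facet normal -0.620 -0.554 -0.556
  outer loop
   vertex 1.8 0.2 3.8
   vertex 0.2 4.0 1.8
   vertex 3.6 1.4 0.6
  endloop
 endfacet
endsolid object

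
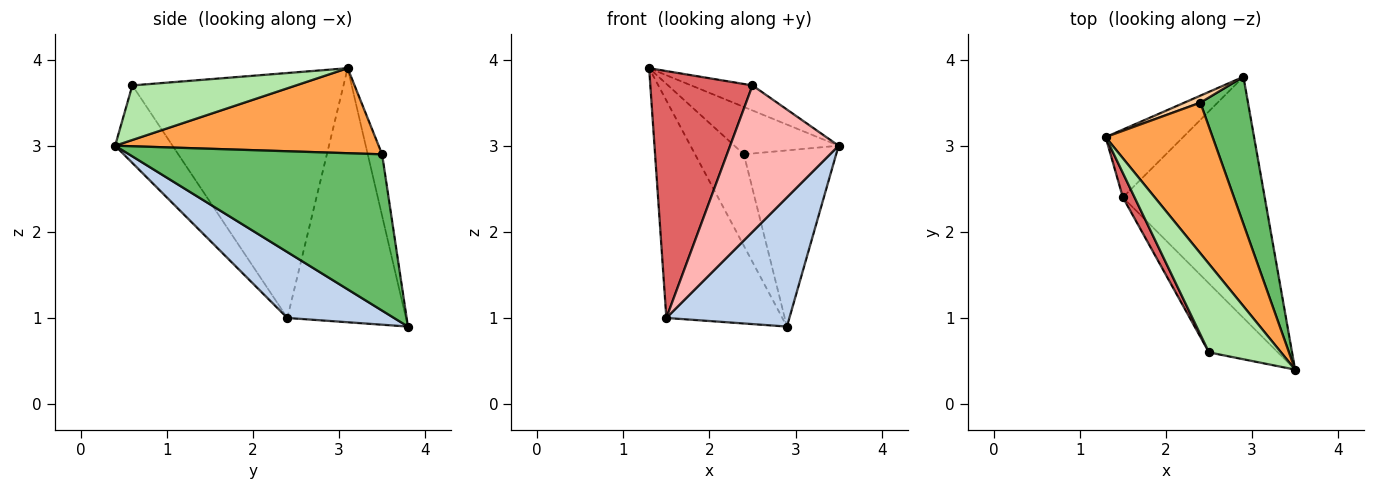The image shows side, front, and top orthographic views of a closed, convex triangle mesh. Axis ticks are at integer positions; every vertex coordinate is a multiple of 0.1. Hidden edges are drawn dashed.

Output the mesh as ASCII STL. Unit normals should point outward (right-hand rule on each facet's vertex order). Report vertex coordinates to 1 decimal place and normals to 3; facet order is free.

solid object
 facet normal -0.698 0.683 -0.213
  outer loop
   vertex 1.5 2.4 1.0
   vertex 1.3 3.1 3.9
   vertex 2.9 3.8 0.9
  endloop
 endfacet
 facet normal 0.379 -0.437 -0.816
  outer loop
   vertex 1.5 2.4 1.0
   vertex 2.9 3.8 0.9
   vertex 3.5 0.4 3.0
  endloop
 endfacet
 facet normal 0.604 0.239 0.760
  outer loop
   vertex 2.4 3.5 2.9
   vertex 1.3 3.1 3.9
   vertex 3.5 0.4 3.0
  endloop
 endfacet
 facet normal -0.281 0.957 0.073
  outer loop
   vertex 2.4 3.5 2.9
   vertex 2.9 3.8 0.9
   vertex 1.3 3.1 3.9
  endloop
 endfacet
 facet normal 0.903 0.329 0.275
  outer loop
   vertex 2.4 3.5 2.9
   vertex 3.5 0.4 3.0
   vertex 2.9 3.8 0.9
  endloop
 endfacet
 facet normal 0.589 0.220 0.778
  outer loop
   vertex 2.5 0.6 3.7
   vertex 3.5 0.4 3.0
   vertex 1.3 3.1 3.9
  endloop
 endfacet
 facet normal -0.899 -0.435 0.043
  outer loop
   vertex 2.5 0.6 3.7
   vertex 1.3 3.1 3.9
   vertex 1.5 2.4 1.0
  endloop
 endfacet
 facet normal -0.432 -0.816 -0.384
  outer loop
   vertex 2.5 0.6 3.7
   vertex 1.5 2.4 1.0
   vertex 3.5 0.4 3.0
  endloop
 endfacet
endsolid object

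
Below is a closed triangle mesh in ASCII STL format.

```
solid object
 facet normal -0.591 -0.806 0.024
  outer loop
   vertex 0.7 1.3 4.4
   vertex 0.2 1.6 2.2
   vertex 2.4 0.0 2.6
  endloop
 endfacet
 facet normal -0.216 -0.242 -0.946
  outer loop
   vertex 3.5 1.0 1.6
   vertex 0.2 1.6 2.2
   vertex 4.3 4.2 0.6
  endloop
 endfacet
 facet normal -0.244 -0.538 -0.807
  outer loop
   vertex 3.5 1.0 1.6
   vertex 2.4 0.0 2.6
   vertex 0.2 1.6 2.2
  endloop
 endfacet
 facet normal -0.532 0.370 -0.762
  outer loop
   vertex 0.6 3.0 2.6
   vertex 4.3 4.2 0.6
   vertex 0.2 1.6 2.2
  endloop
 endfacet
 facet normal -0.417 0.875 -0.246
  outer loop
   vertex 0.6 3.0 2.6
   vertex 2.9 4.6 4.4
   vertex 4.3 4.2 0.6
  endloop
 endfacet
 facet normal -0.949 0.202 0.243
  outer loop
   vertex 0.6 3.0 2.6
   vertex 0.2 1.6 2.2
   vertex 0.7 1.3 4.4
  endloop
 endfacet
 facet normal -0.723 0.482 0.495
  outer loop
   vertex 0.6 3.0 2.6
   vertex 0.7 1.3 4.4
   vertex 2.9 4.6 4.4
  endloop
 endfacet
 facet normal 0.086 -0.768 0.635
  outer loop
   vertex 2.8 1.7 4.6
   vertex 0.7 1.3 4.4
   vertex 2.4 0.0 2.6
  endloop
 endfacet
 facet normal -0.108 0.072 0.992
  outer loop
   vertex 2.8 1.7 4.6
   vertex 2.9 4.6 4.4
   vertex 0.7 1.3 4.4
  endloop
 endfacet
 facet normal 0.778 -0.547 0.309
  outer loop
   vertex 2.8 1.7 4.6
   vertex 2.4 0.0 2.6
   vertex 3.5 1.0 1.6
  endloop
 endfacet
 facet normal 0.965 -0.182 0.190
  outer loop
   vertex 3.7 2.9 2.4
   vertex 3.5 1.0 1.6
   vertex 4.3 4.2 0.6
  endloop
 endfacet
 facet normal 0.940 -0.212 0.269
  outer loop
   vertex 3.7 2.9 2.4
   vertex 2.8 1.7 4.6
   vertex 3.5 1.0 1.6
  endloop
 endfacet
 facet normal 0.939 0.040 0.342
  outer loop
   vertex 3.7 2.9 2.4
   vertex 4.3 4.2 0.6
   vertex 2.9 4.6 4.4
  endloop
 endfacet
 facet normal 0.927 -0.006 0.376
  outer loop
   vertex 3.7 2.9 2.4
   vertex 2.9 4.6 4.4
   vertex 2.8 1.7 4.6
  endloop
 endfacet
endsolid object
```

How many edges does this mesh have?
21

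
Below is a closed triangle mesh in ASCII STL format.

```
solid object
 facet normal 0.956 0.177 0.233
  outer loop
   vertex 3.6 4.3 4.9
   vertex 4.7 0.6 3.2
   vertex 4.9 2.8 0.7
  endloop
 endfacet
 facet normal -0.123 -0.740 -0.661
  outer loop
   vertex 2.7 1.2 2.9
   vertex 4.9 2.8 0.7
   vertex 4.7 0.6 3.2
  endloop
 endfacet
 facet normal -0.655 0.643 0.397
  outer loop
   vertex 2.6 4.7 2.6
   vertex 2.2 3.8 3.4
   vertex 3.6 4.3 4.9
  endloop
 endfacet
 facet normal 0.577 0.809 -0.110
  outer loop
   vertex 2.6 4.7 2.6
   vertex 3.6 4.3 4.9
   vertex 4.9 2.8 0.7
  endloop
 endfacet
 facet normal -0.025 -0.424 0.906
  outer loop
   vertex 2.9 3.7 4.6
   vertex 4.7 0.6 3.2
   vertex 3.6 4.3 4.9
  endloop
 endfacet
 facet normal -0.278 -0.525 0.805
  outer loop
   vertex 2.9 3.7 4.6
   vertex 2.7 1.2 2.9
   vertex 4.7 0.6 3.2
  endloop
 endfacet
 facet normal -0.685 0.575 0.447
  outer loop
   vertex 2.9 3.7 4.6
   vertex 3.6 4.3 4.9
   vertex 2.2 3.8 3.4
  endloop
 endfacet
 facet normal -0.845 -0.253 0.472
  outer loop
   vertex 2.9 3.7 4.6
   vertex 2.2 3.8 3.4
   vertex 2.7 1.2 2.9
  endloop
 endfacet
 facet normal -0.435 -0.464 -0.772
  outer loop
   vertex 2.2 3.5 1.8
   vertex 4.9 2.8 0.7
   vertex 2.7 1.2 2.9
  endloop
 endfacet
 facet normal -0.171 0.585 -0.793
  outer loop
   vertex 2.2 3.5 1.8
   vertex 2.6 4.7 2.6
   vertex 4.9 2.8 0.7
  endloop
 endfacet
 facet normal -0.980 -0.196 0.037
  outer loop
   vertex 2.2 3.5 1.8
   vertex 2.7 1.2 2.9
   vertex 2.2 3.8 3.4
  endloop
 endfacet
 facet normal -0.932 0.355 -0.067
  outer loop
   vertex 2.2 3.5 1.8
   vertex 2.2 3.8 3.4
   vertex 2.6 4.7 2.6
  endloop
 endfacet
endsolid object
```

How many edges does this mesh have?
18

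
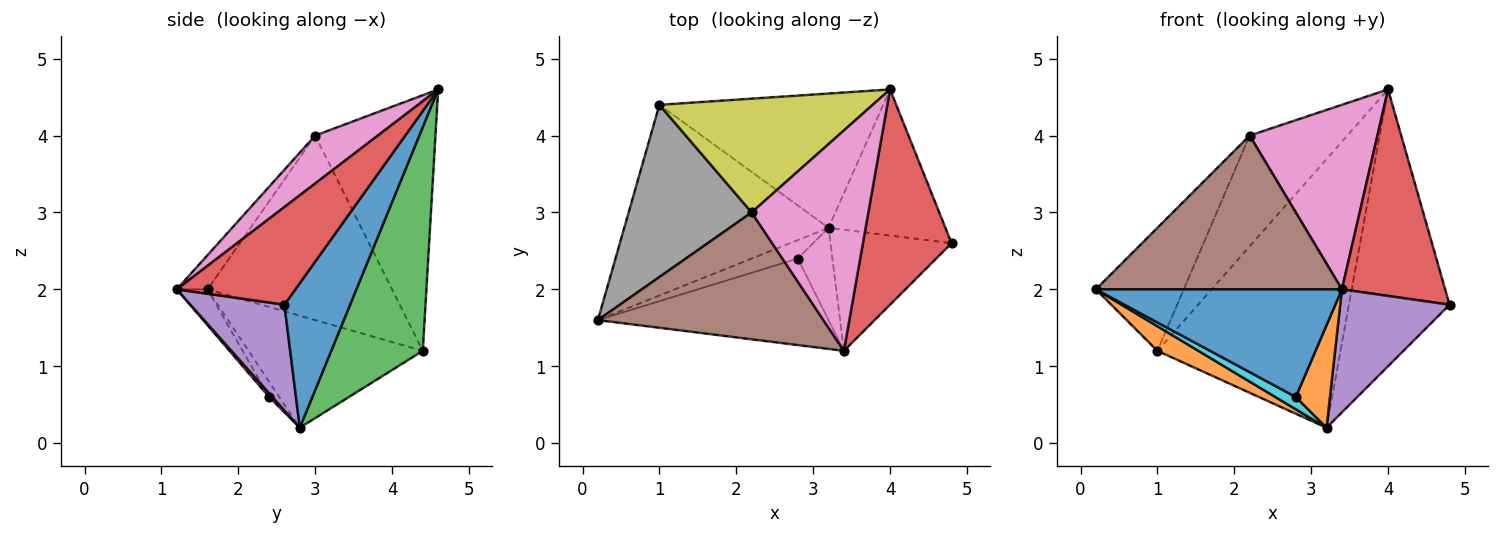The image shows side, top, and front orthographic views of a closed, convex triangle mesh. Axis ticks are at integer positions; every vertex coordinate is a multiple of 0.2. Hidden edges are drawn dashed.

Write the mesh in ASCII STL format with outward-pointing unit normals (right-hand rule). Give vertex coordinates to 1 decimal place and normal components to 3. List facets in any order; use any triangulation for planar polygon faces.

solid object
 facet normal 0.500 0.766 -0.404
  outer loop
   vertex 3.2 2.8 0.2
   vertex 4.0 4.6 4.6
   vertex 4.8 2.6 1.8
  endloop
 endfacet
 facet normal -0.478 -0.112 -0.871
  outer loop
   vertex 1.0 4.4 1.2
   vertex 3.2 2.8 0.2
   vertex 0.2 1.6 2.0
  endloop
 endfacet
 facet normal 0.408 0.816 -0.408
  outer loop
   vertex 1.0 4.4 1.2
   vertex 4.0 4.6 4.6
   vertex 3.2 2.8 0.2
  endloop
 endfacet
 facet normal 0.622 -0.542 0.565
  outer loop
   vertex 3.4 1.2 2.0
   vertex 4.8 2.6 1.8
   vertex 4.0 4.6 4.6
  endloop
 endfacet
 facet normal 0.522 -0.608 -0.598
  outer loop
   vertex 3.4 1.2 2.0
   vertex 3.2 2.8 0.2
   vertex 4.8 2.6 1.8
  endloop
 endfacet
 facet normal -0.096 -0.768 0.633
  outer loop
   vertex 2.2 3.0 4.0
   vertex 0.2 1.6 2.0
   vertex 3.4 1.2 2.0
  endloop
 endfacet
 facet normal 0.300 -0.612 0.731
  outer loop
   vertex 2.2 3.0 4.0
   vertex 3.4 1.2 2.0
   vertex 4.0 4.6 4.6
  endloop
 endfacet
 facet normal -0.774 0.368 0.516
  outer loop
   vertex 2.2 3.0 4.0
   vertex 1.0 4.4 1.2
   vertex 0.2 1.6 2.0
  endloop
 endfacet
 facet normal -0.652 0.529 0.544
  outer loop
   vertex 2.2 3.0 4.0
   vertex 4.0 4.6 4.6
   vertex 1.0 4.4 1.2
  endloop
 endfacet
 facet normal -0.267 -0.535 -0.802
  outer loop
   vertex 2.8 2.4 0.6
   vertex 0.2 1.6 2.0
   vertex 3.2 2.8 0.2
  endloop
 endfacet
 facet normal -0.097 -0.776 -0.623
  outer loop
   vertex 2.8 2.4 0.6
   vertex 3.4 1.2 2.0
   vertex 0.2 1.6 2.0
  endloop
 endfacet
 facet normal 0.074 -0.741 -0.667
  outer loop
   vertex 2.8 2.4 0.6
   vertex 3.2 2.8 0.2
   vertex 3.4 1.2 2.0
  endloop
 endfacet
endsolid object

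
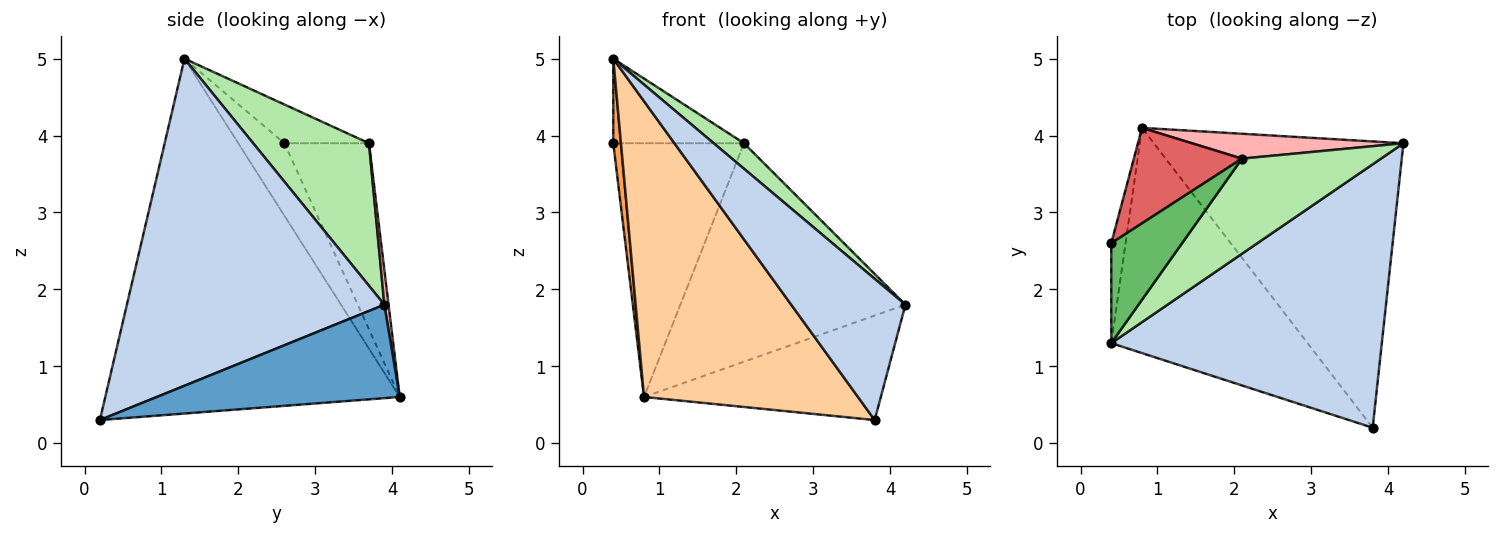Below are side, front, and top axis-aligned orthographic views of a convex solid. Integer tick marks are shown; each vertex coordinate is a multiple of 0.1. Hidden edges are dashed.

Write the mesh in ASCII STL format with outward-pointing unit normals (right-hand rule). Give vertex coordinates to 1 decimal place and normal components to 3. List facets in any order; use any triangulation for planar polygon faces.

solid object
 facet normal 0.332 0.323 -0.886
  outer loop
   vertex 0.8 4.1 0.6
   vertex 4.2 3.9 1.8
   vertex 3.8 0.2 0.3
  endloop
 endfacet
 facet normal 0.729 -0.323 0.603
  outer loop
   vertex 0.4 1.3 5.0
   vertex 3.8 0.2 0.3
   vertex 4.2 3.9 1.8
  endloop
 endfacet
 facet normal -0.968 -0.161 -0.191
  outer loop
   vertex 0.4 1.3 5.0
   vertex 0.4 2.6 3.9
   vertex 0.8 4.1 0.6
  endloop
 endfacet
 facet normal -0.738 -0.537 -0.409
  outer loop
   vertex 0.4 1.3 5.0
   vertex 0.8 4.1 0.6
   vertex 3.8 0.2 0.3
  endloop
 endfacet
 facet normal -0.386 0.596 0.704
  outer loop
   vertex 2.1 3.7 3.9
   vertex 0.4 2.6 3.9
   vertex 0.4 1.3 5.0
  endloop
 endfacet
 facet normal 0.704 -0.184 0.686
  outer loop
   vertex 2.1 3.7 3.9
   vertex 0.4 1.3 5.0
   vertex 4.2 3.9 1.8
  endloop
 endfacet
 facet normal -0.518 0.801 0.301
  outer loop
   vertex 2.1 3.7 3.9
   vertex 0.8 4.1 0.6
   vertex 0.4 2.6 3.9
  endloop
 endfacet
 facet normal 0.019 0.993 0.113
  outer loop
   vertex 2.1 3.7 3.9
   vertex 4.2 3.9 1.8
   vertex 0.8 4.1 0.6
  endloop
 endfacet
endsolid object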